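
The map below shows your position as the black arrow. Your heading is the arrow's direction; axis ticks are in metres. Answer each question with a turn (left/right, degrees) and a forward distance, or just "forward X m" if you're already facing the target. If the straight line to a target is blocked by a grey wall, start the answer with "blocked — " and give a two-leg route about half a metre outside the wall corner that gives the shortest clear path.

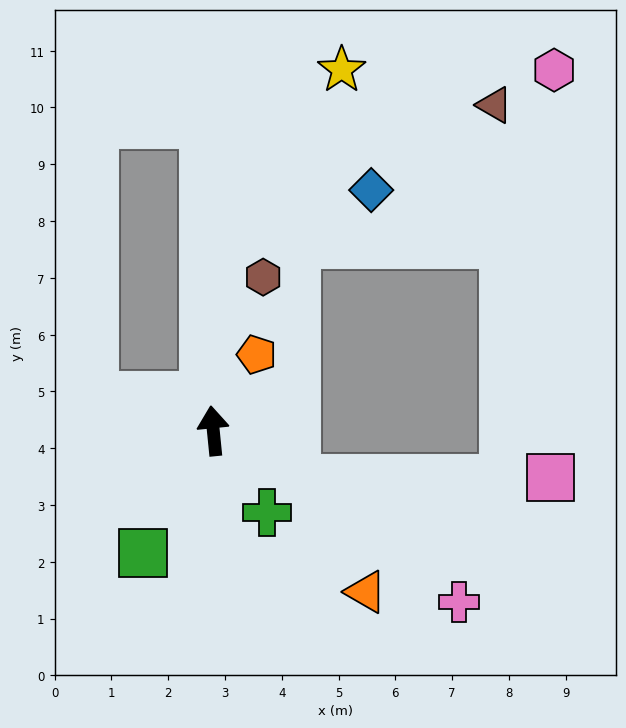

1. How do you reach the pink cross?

turn right 131°, forward 5.3 m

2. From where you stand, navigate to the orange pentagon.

turn right 35°, forward 1.5 m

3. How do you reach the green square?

turn left 144°, forward 2.5 m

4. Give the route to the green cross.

turn right 152°, forward 1.7 m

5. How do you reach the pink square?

blocked — turn right 125°, forward 1.7 m, then turn left 30°, forward 4.5 m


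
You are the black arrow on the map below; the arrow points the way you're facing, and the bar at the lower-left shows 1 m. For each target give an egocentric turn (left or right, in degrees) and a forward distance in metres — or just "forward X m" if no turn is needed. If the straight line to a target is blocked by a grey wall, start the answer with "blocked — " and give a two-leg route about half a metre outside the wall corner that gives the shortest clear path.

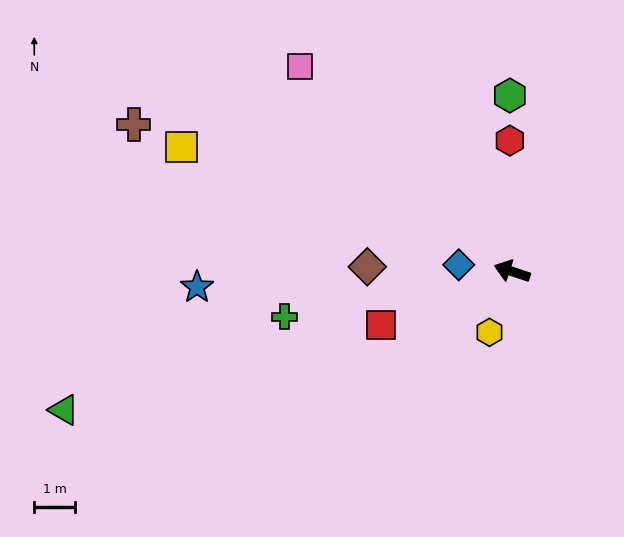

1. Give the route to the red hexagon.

turn right 71°, forward 3.2 m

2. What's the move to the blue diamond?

turn left 11°, forward 1.3 m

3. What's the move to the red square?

turn left 41°, forward 3.5 m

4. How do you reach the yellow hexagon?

turn left 88°, forward 1.6 m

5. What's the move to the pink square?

turn right 26°, forward 7.3 m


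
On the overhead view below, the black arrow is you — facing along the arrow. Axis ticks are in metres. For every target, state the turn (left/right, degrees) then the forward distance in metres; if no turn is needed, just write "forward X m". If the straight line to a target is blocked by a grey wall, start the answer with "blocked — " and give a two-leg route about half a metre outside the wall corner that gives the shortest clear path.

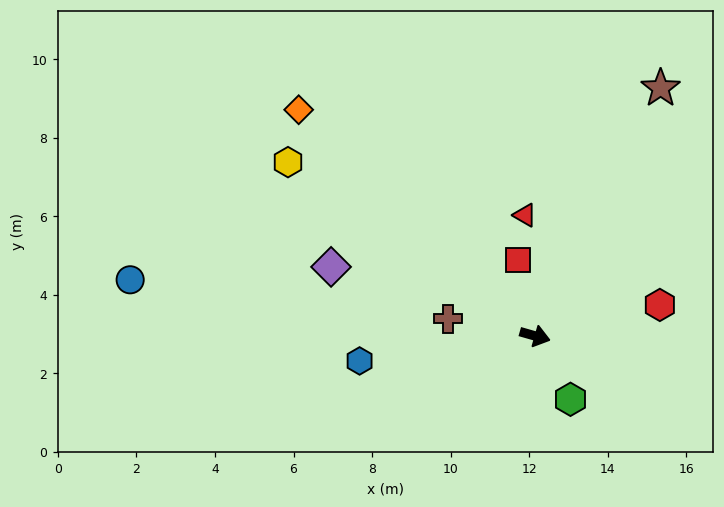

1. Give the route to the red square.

turn left 119°, forward 2.0 m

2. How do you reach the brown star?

turn left 79°, forward 7.1 m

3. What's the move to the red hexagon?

turn left 30°, forward 3.3 m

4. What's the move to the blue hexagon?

turn right 156°, forward 4.5 m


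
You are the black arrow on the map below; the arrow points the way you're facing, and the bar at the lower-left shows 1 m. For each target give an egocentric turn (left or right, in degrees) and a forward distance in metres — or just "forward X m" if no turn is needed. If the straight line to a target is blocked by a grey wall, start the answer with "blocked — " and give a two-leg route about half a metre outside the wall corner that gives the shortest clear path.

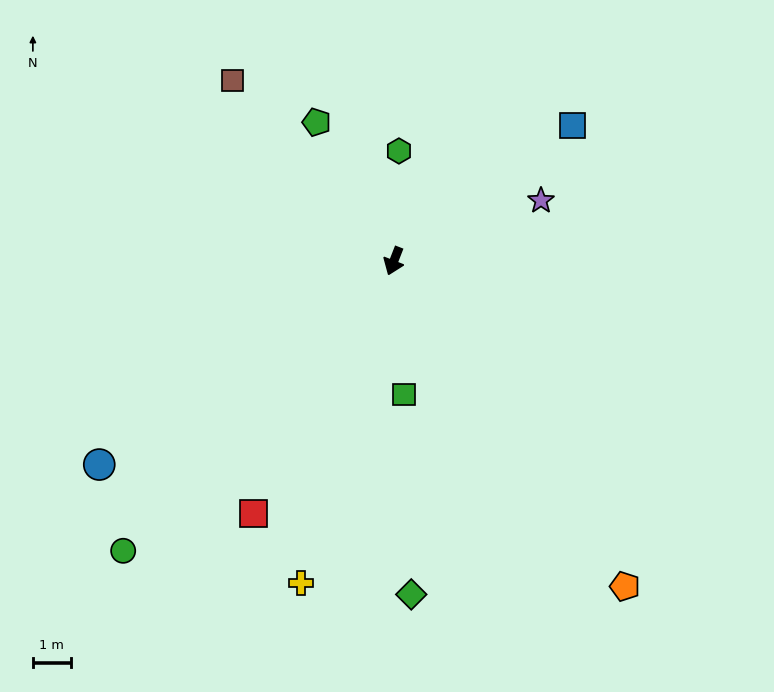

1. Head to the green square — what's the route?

turn left 26°, forward 3.6 m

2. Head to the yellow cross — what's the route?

turn left 5°, forward 8.9 m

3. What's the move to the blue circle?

turn right 34°, forward 9.5 m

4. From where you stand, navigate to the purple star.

turn left 134°, forward 4.2 m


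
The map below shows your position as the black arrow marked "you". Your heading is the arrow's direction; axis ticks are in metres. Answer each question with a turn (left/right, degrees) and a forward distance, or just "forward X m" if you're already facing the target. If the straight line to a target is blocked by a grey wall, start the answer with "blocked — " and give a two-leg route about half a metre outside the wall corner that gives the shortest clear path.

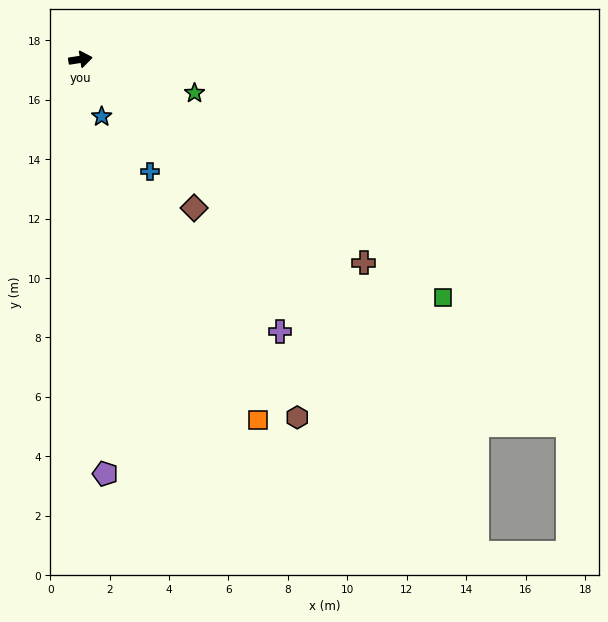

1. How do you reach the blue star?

turn right 78°, forward 2.1 m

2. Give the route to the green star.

turn right 25°, forward 4.0 m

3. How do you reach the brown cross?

turn right 45°, forward 11.7 m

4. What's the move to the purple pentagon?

turn right 95°, forward 14.0 m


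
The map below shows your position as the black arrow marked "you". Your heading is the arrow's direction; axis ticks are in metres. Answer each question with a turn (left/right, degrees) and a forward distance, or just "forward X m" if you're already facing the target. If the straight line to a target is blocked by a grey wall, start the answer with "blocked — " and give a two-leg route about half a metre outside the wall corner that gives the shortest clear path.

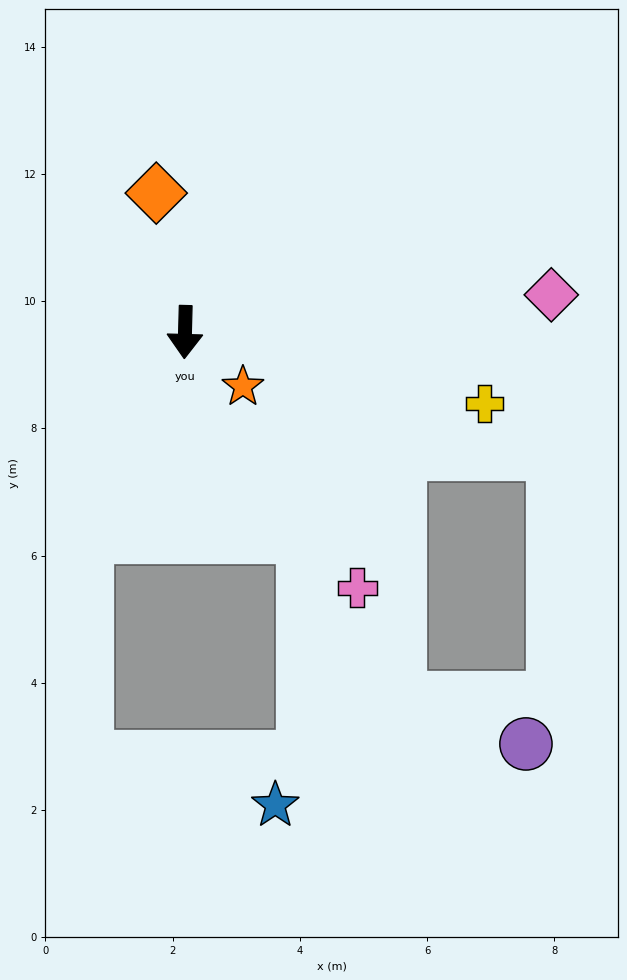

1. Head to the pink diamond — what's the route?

turn left 97°, forward 5.8 m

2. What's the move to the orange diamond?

turn right 167°, forward 2.2 m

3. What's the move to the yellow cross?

turn left 78°, forward 4.8 m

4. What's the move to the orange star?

turn left 48°, forward 1.2 m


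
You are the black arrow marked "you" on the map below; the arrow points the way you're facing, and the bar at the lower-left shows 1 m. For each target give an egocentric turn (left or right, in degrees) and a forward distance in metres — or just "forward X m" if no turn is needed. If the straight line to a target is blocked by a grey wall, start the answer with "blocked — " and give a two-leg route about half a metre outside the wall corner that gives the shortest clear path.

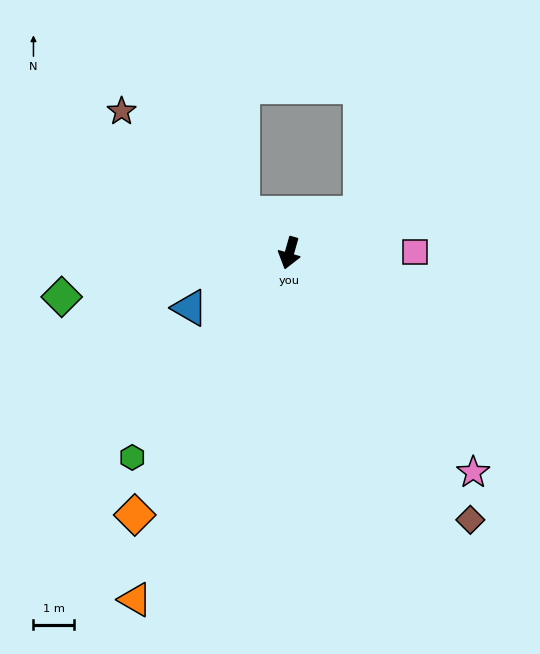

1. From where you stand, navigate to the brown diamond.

turn left 50°, forward 7.9 m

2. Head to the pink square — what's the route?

turn left 106°, forward 3.1 m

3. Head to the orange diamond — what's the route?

turn right 15°, forward 7.5 m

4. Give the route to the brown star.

turn right 114°, forward 5.4 m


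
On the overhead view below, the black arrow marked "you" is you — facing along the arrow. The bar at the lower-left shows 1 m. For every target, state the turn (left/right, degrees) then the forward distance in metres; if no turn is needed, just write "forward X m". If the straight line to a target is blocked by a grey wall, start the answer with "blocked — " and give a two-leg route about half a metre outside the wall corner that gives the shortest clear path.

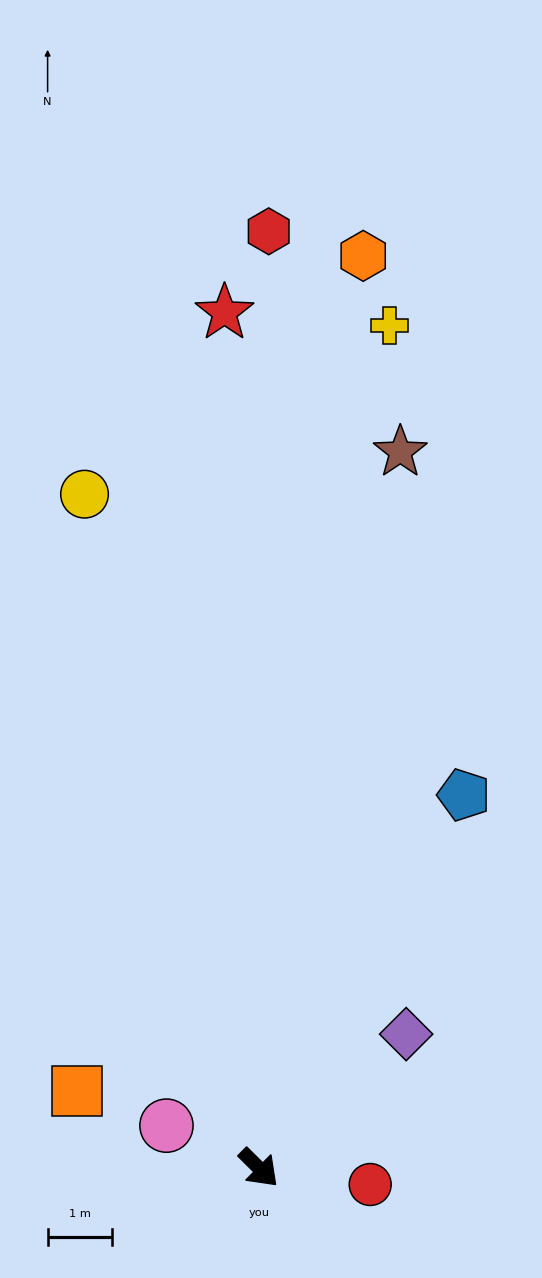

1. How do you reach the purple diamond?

turn left 87°, forward 3.1 m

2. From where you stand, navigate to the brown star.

turn left 124°, forward 11.4 m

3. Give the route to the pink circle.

turn right 160°, forward 1.6 m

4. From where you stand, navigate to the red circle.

turn left 36°, forward 1.8 m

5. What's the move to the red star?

turn left 137°, forward 13.3 m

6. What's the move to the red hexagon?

turn left 134°, forward 14.6 m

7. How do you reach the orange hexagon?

turn left 128°, forward 14.3 m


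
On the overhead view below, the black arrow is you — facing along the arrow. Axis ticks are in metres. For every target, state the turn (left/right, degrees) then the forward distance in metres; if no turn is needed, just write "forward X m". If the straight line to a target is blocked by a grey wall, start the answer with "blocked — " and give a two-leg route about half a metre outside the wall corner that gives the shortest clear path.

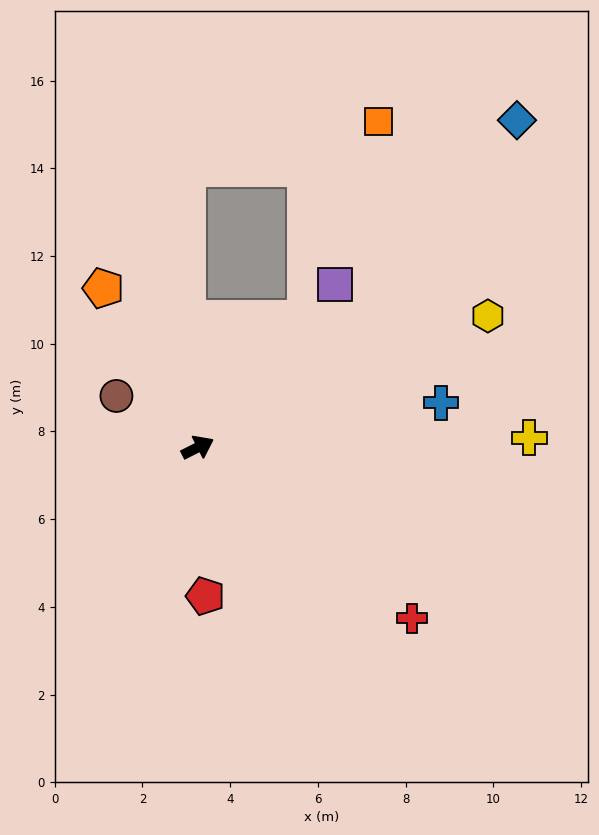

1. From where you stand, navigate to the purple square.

turn left 23°, forward 4.9 m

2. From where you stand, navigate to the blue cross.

turn right 16°, forward 5.6 m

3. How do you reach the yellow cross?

turn right 25°, forward 7.6 m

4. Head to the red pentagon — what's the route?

turn right 114°, forward 3.4 m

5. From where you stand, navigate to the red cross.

turn right 65°, forward 6.3 m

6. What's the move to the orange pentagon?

turn left 94°, forward 4.2 m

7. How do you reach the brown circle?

turn left 121°, forward 2.2 m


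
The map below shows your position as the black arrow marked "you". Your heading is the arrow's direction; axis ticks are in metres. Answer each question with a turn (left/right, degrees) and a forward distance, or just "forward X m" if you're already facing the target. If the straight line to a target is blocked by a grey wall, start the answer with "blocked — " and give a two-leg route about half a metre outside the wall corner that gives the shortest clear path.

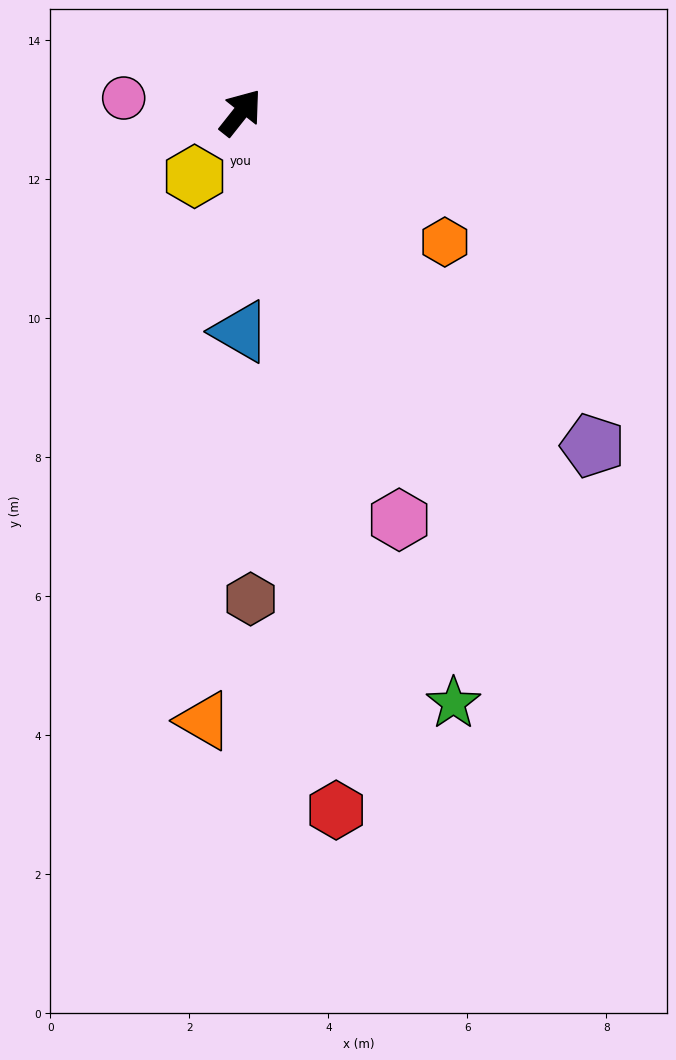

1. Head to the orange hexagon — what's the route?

turn right 84°, forward 3.5 m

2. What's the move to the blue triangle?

turn right 142°, forward 3.2 m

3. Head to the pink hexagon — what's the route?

turn right 120°, forward 6.3 m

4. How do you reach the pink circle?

turn left 121°, forward 1.7 m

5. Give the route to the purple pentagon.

turn right 95°, forward 7.0 m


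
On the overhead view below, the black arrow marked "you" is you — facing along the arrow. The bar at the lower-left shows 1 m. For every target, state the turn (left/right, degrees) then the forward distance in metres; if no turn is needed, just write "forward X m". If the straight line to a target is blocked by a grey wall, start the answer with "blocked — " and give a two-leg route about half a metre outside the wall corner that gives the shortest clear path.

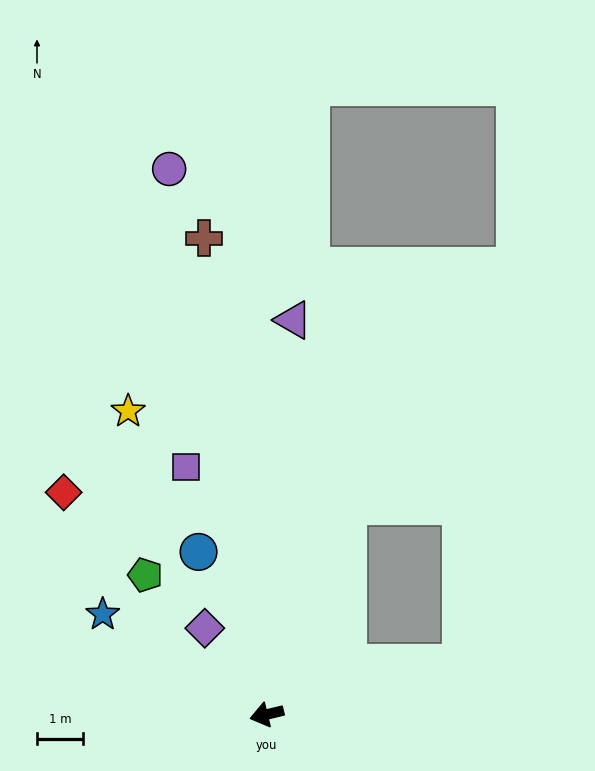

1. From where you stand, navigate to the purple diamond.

turn right 68°, forward 2.3 m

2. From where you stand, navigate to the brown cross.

turn right 96°, forward 10.4 m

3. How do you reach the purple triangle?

turn right 107°, forward 8.6 m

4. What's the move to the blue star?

turn right 45°, forward 4.2 m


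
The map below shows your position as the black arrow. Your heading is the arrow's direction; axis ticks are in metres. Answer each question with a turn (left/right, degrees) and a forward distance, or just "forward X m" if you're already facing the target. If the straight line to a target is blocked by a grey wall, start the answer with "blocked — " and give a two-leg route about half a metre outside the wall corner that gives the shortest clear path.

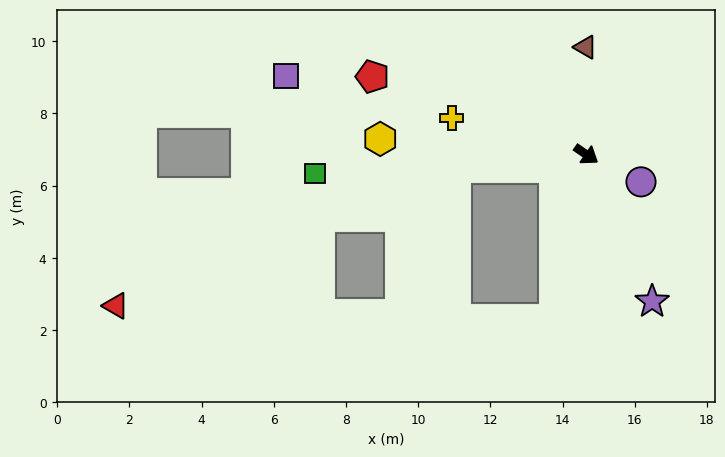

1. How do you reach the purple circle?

turn left 8°, forward 1.7 m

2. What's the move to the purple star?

turn right 31°, forward 4.5 m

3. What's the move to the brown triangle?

turn left 125°, forward 3.0 m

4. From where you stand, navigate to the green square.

turn right 141°, forward 7.5 m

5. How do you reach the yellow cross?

turn right 161°, forward 3.9 m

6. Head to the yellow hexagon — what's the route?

turn right 150°, forward 5.7 m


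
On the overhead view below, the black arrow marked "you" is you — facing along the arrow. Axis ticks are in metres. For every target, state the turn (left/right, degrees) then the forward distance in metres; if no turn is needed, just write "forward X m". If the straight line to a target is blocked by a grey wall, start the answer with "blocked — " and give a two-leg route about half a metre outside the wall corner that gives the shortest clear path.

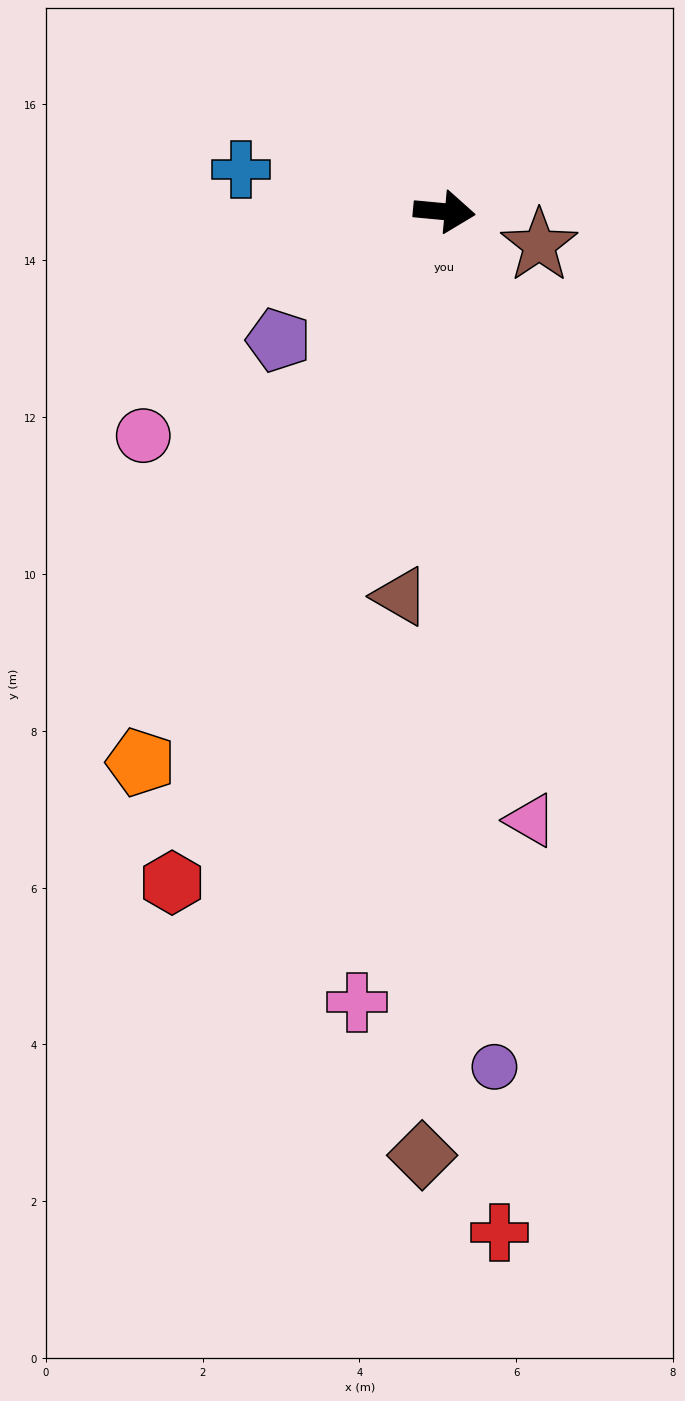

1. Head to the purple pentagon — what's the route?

turn right 137°, forward 2.7 m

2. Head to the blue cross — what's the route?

turn left 174°, forward 2.6 m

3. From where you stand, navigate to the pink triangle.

turn right 77°, forward 7.8 m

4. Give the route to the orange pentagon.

turn right 113°, forward 8.0 m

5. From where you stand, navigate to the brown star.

turn right 14°, forward 1.3 m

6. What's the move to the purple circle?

turn right 81°, forward 10.9 m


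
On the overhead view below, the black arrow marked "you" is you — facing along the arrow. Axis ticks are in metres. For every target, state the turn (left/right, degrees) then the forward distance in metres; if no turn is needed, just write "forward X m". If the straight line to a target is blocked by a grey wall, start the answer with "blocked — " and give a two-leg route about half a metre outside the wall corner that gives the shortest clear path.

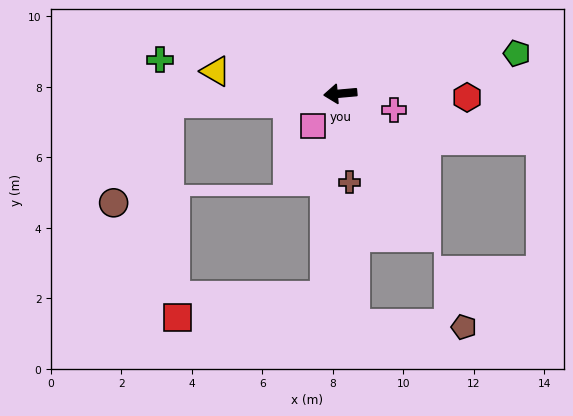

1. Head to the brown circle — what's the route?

blocked — forward 4.9 m, then turn left 56°, forward 3.2 m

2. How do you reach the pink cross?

turn left 158°, forward 1.6 m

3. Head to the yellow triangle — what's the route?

turn right 15°, forward 3.6 m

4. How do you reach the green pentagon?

turn right 172°, forward 5.1 m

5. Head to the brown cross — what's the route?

turn left 91°, forward 2.5 m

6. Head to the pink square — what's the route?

turn left 45°, forward 1.2 m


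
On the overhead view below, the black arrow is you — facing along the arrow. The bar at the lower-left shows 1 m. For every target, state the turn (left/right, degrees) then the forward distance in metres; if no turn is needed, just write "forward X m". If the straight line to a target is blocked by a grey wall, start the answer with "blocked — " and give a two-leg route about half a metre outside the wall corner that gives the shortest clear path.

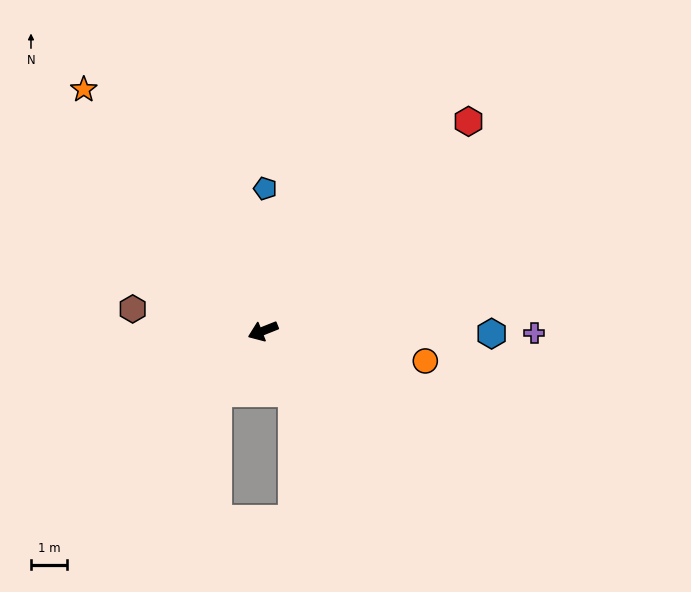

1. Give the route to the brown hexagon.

turn right 31°, forward 3.7 m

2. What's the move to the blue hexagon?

turn left 158°, forward 6.3 m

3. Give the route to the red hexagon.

turn right 156°, forward 8.1 m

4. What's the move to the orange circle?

turn left 148°, forward 4.6 m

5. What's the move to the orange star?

turn right 75°, forward 8.3 m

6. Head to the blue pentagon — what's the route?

turn right 113°, forward 3.9 m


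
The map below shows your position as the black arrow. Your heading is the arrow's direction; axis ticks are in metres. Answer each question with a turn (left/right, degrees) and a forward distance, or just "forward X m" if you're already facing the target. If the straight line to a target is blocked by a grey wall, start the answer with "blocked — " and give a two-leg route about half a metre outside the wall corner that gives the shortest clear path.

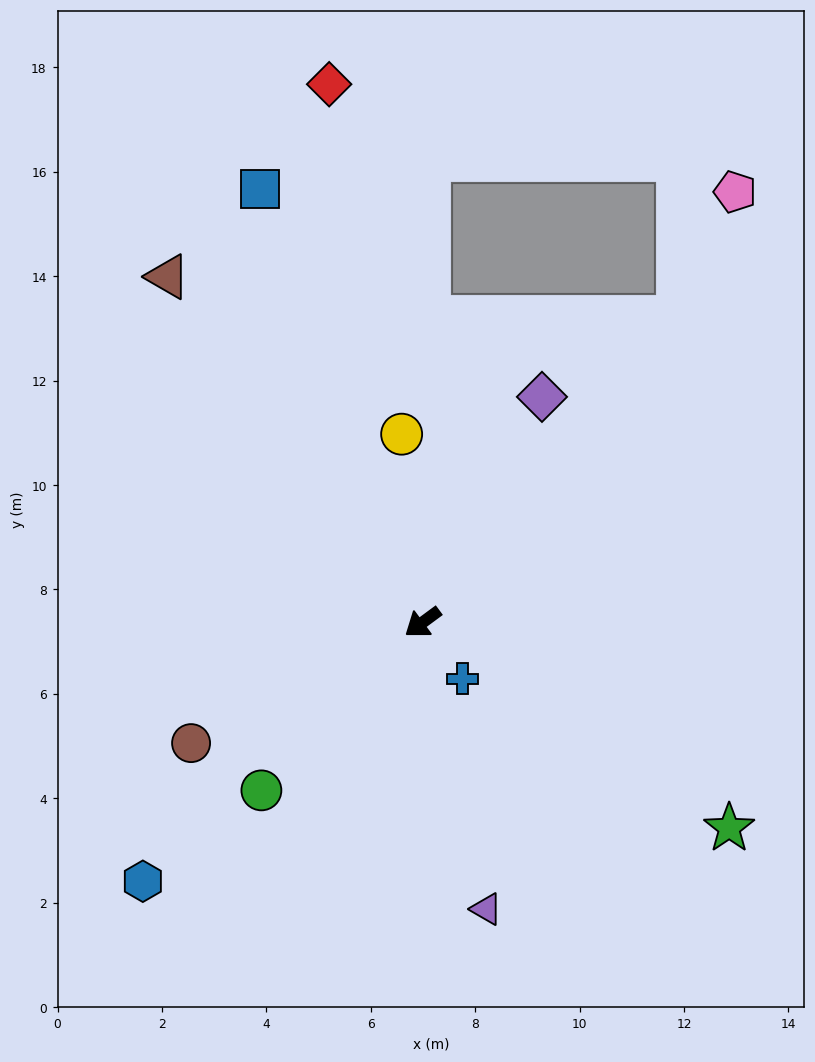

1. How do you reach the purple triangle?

turn left 66°, forward 5.6 m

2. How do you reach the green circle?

turn left 10°, forward 4.5 m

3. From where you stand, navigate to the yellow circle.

turn right 120°, forward 3.6 m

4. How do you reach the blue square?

turn right 106°, forward 8.9 m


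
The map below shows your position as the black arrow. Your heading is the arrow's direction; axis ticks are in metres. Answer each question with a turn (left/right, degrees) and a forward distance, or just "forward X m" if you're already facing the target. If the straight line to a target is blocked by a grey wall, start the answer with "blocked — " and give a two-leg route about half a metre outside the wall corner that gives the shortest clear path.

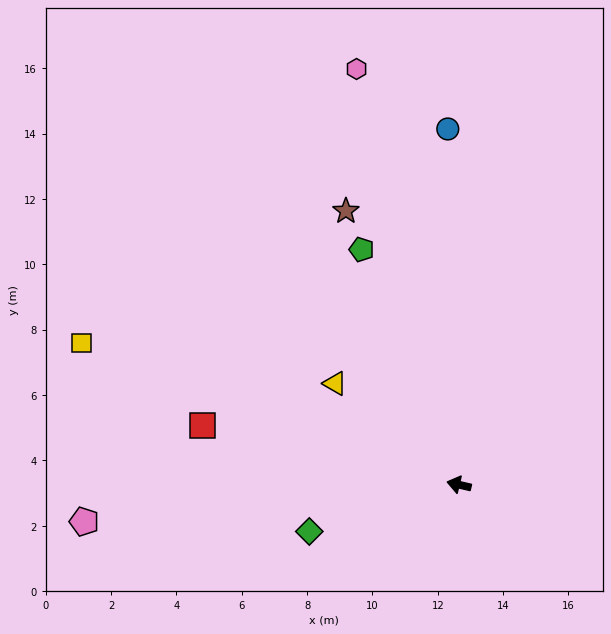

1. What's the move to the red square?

forward 8.1 m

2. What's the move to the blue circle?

turn right 75°, forward 10.9 m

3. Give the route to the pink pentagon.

turn left 19°, forward 11.5 m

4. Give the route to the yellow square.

turn right 7°, forward 12.3 m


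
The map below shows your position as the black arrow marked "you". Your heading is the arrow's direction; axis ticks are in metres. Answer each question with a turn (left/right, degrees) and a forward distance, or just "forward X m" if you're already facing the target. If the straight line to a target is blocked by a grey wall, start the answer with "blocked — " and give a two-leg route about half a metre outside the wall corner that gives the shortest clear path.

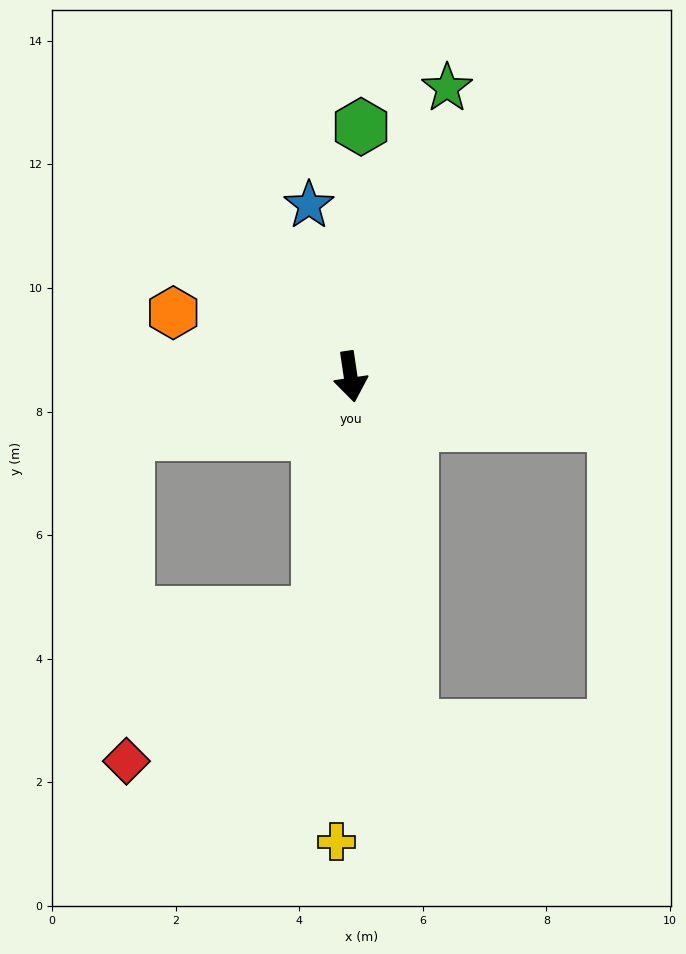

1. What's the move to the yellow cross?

turn right 10°, forward 7.5 m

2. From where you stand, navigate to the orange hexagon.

turn right 118°, forward 3.1 m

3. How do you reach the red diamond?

blocked — turn right 16°, forward 3.9 m, then turn right 45°, forward 3.9 m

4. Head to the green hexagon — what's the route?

turn left 169°, forward 4.0 m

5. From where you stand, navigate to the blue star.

turn right 175°, forward 2.9 m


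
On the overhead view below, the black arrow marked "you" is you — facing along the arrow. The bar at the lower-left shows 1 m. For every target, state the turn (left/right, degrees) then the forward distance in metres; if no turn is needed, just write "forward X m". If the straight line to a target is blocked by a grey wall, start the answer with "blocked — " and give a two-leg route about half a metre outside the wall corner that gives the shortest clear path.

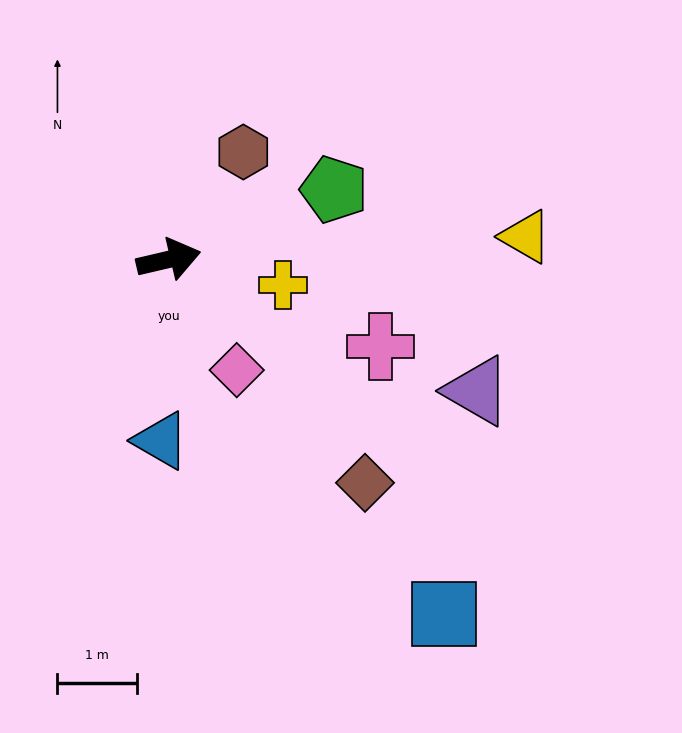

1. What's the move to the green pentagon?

turn left 10°, forward 2.3 m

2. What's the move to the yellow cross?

turn right 26°, forward 1.5 m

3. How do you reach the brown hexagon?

turn left 42°, forward 1.7 m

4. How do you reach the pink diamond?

turn right 72°, forward 1.6 m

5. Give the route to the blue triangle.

turn right 106°, forward 2.3 m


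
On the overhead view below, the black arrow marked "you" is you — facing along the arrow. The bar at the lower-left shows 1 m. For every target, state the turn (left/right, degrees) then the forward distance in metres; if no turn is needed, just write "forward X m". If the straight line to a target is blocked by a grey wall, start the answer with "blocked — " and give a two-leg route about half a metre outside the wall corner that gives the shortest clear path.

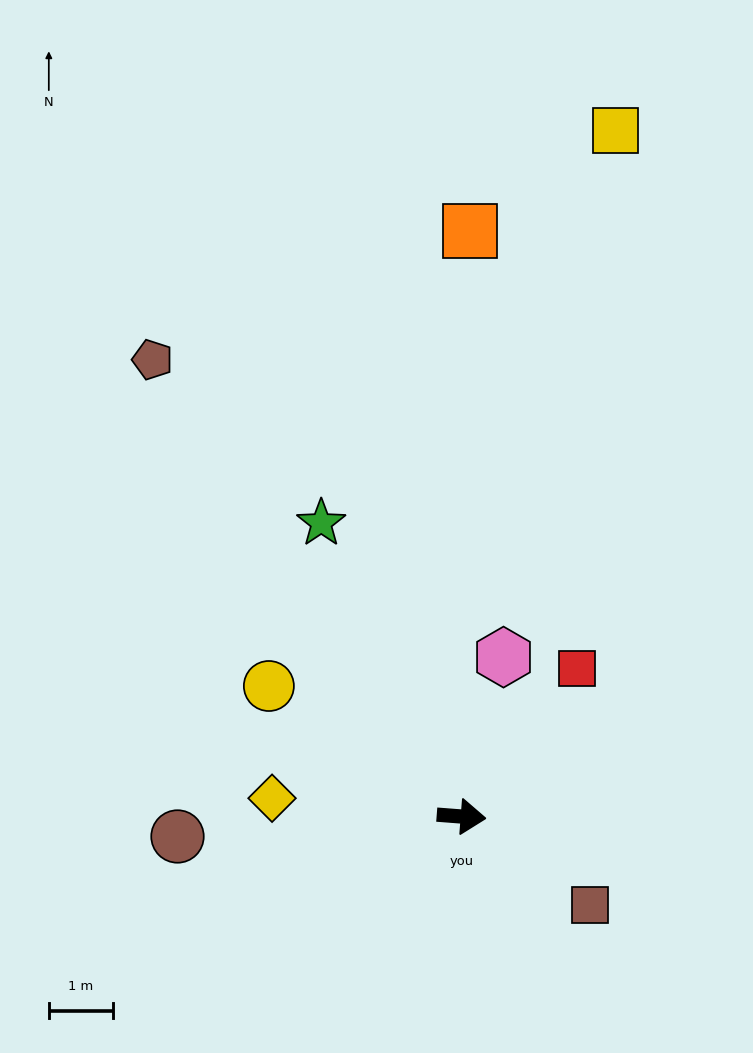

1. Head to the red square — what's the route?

turn left 56°, forward 2.9 m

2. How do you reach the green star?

turn left 120°, forward 5.1 m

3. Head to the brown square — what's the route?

turn right 30°, forward 2.4 m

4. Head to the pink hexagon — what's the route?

turn left 80°, forward 2.6 m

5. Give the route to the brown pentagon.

turn left 128°, forward 8.6 m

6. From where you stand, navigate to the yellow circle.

turn left 150°, forward 3.6 m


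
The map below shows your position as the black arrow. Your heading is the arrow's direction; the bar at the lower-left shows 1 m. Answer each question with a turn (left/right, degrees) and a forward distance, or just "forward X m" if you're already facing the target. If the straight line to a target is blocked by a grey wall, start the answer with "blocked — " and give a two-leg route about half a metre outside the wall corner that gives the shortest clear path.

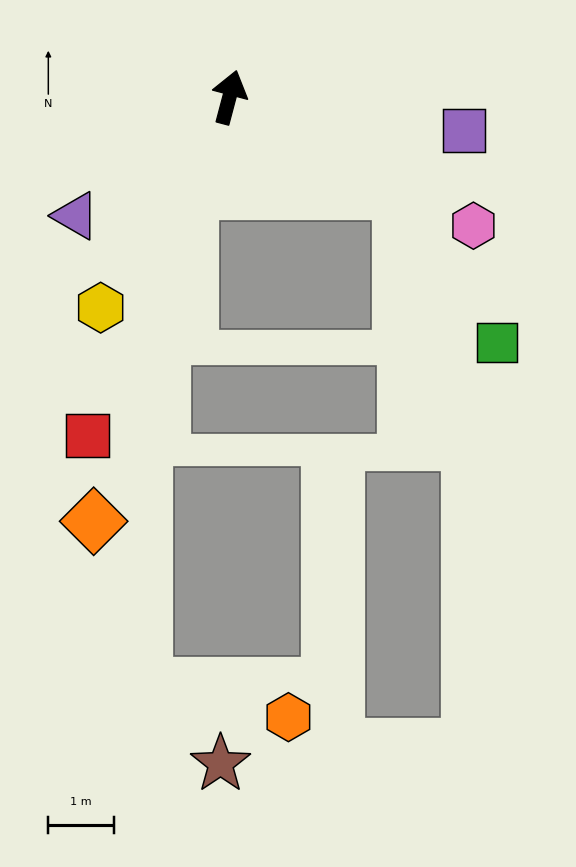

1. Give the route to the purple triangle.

turn left 143°, forward 3.0 m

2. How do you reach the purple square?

turn right 83°, forward 3.6 m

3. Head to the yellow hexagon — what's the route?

turn left 163°, forward 3.8 m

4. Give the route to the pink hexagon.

turn right 103°, forward 4.2 m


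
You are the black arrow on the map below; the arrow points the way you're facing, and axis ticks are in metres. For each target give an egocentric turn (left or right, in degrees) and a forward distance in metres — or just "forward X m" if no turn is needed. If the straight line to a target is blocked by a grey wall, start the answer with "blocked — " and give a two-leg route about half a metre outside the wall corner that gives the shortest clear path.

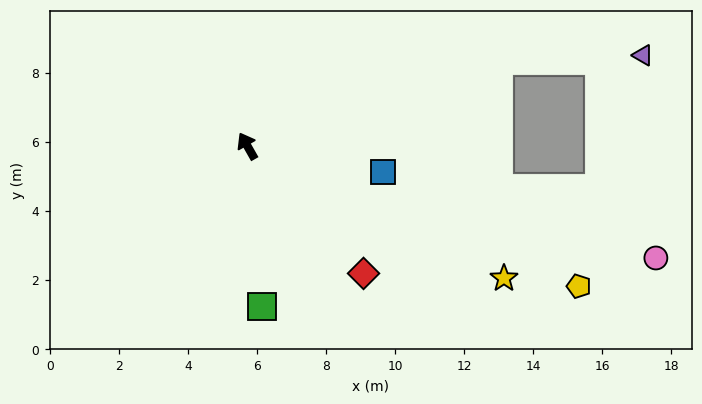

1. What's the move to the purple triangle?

blocked — turn right 101°, forward 7.7 m, then turn right 17°, forward 4.2 m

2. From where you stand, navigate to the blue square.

turn right 131°, forward 4.0 m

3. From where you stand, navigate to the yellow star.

turn right 147°, forward 8.4 m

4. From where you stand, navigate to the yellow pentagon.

turn right 143°, forward 10.4 m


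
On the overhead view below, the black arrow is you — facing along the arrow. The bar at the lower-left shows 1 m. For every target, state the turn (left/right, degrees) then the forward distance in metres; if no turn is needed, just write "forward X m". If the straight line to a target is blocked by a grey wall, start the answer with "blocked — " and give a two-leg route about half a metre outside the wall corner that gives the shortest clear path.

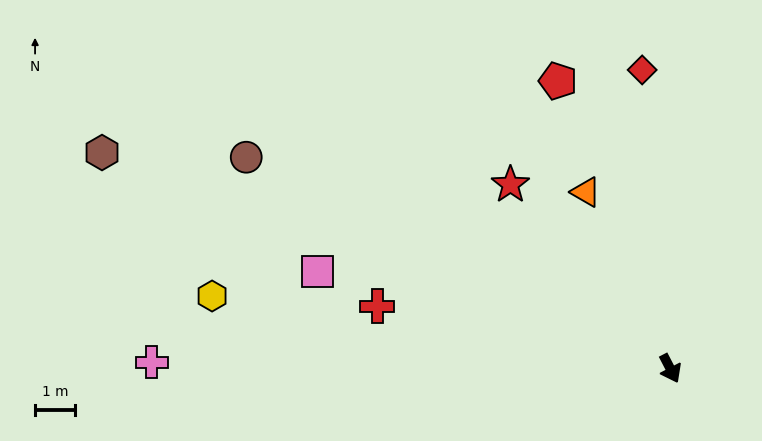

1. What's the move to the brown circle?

turn right 144°, forward 11.8 m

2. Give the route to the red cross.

turn right 129°, forward 7.5 m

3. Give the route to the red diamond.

turn left 158°, forward 7.5 m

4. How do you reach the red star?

turn right 166°, forward 6.1 m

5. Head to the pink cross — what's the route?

turn right 118°, forward 12.9 m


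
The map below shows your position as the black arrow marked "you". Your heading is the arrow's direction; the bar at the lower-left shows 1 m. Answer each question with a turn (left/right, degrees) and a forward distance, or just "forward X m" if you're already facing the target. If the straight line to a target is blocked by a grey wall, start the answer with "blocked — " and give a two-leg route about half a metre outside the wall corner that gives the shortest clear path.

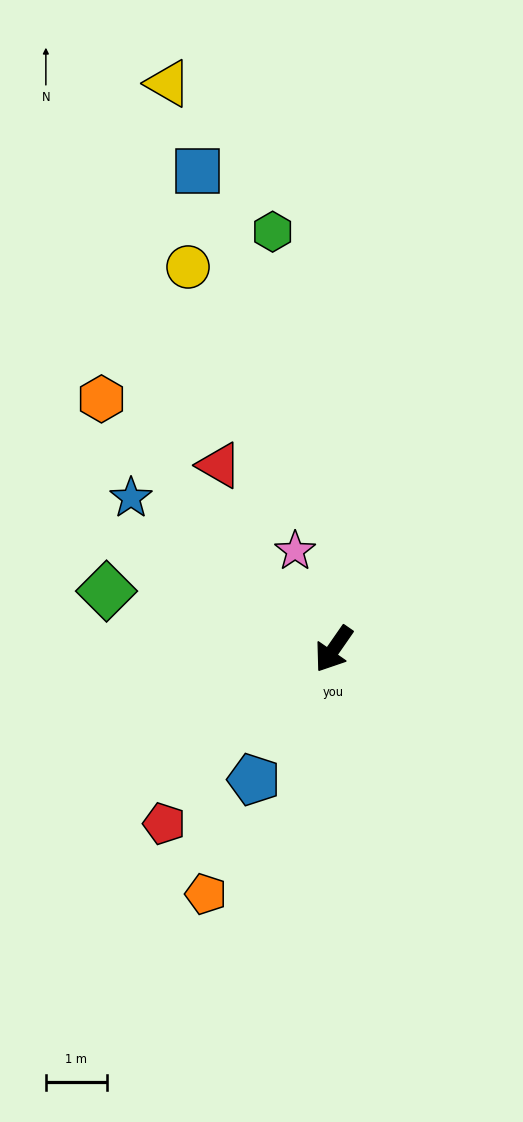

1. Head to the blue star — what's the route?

turn right 92°, forward 4.1 m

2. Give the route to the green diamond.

turn right 70°, forward 3.8 m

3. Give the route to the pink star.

turn right 124°, forward 1.7 m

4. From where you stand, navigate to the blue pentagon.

turn left 3°, forward 2.5 m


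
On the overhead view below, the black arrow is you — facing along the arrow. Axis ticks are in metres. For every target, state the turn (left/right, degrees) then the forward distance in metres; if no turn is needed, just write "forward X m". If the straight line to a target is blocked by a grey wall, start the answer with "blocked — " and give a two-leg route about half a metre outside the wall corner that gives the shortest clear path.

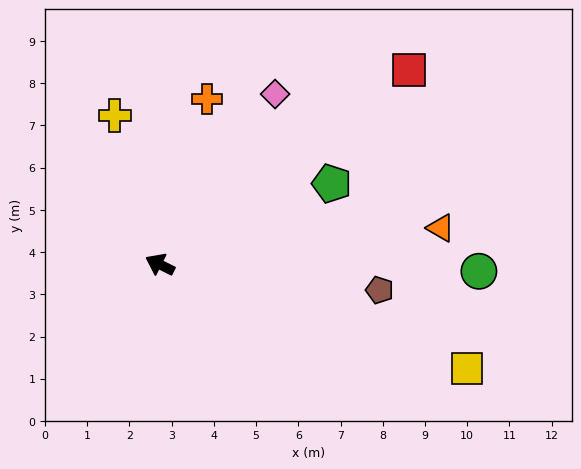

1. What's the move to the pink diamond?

turn right 98°, forward 4.9 m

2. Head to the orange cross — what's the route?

turn right 79°, forward 4.1 m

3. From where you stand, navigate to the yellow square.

turn right 172°, forward 7.7 m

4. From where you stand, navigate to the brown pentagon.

turn right 160°, forward 5.2 m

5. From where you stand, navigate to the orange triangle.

turn right 146°, forward 6.7 m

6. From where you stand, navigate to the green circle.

turn right 155°, forward 7.6 m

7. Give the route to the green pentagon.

turn right 128°, forward 4.5 m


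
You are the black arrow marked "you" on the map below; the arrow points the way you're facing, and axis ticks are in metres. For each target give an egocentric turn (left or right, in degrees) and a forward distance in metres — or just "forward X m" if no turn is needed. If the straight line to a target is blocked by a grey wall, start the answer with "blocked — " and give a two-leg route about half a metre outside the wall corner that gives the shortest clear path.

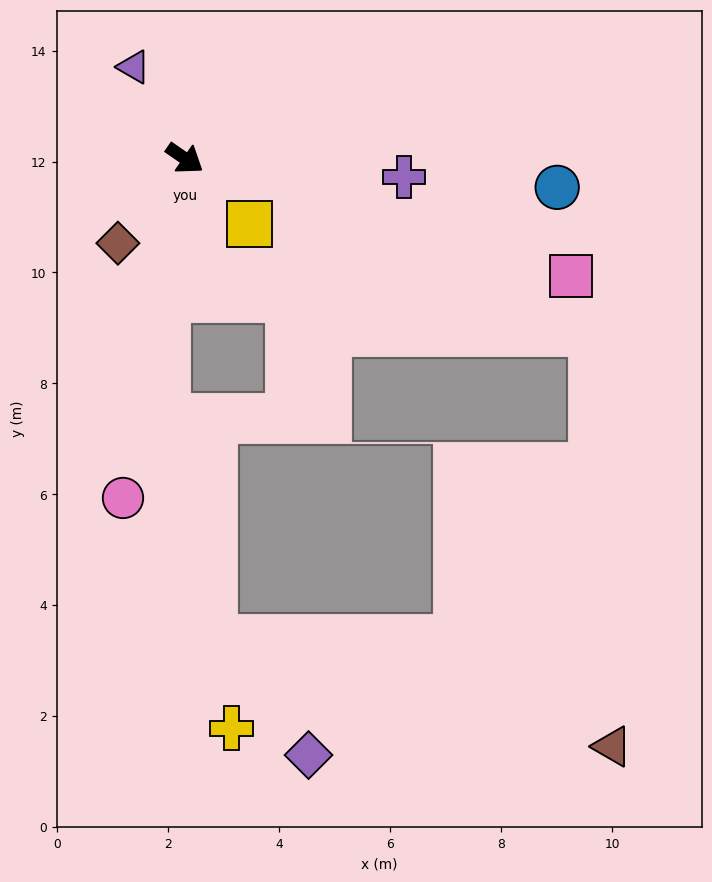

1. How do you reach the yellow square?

turn right 11°, forward 1.7 m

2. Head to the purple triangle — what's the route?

turn left 154°, forward 1.9 m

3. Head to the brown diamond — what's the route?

turn right 94°, forward 1.9 m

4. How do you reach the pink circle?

turn right 66°, forward 6.2 m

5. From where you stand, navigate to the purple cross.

turn left 30°, forward 4.0 m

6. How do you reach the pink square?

turn left 18°, forward 7.3 m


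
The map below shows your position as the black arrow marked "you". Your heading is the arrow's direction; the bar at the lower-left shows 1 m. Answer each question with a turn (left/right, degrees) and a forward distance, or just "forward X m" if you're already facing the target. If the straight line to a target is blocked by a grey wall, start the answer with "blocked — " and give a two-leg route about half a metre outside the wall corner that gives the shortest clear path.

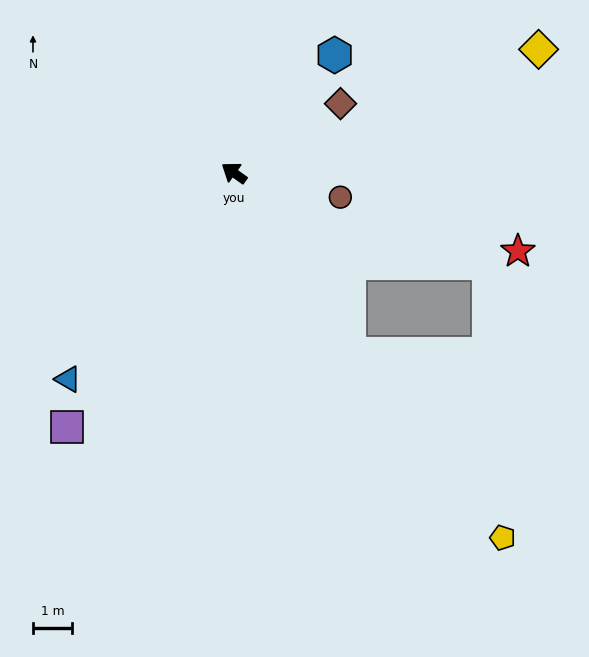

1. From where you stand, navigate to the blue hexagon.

turn right 95°, forward 4.0 m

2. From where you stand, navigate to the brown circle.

turn right 157°, forward 2.8 m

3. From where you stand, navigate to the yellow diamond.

turn right 122°, forward 8.5 m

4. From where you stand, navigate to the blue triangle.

turn left 87°, forward 6.8 m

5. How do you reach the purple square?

turn left 92°, forward 7.9 m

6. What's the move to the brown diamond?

turn right 111°, forward 3.3 m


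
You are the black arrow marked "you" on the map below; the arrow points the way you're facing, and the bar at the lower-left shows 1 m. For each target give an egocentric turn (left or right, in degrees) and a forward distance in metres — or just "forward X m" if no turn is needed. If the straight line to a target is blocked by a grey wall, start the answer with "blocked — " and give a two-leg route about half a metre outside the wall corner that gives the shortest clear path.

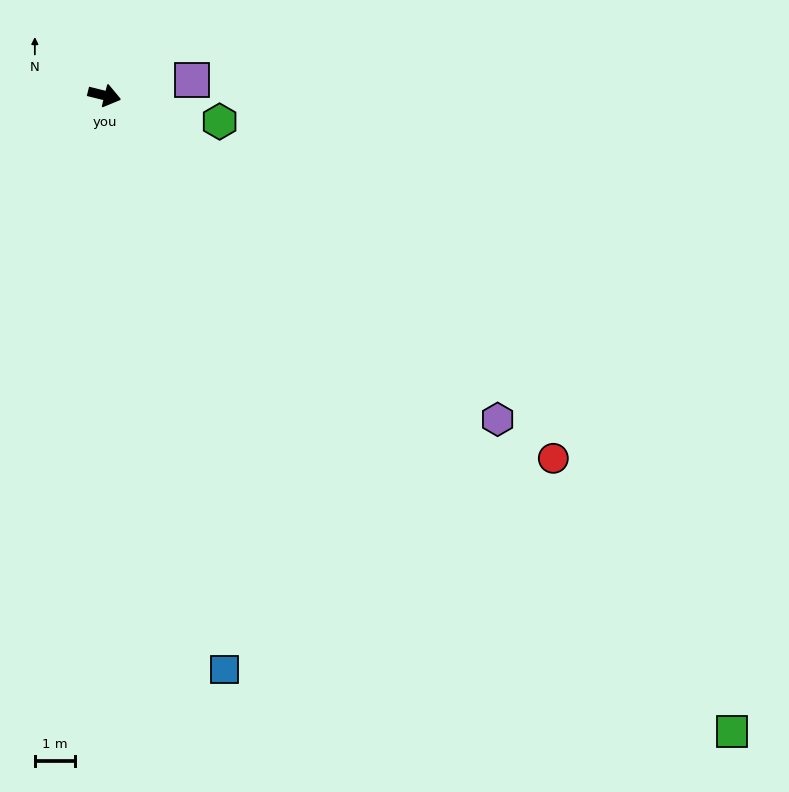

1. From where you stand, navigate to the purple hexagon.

turn right 26°, forward 12.6 m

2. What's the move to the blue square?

turn right 64°, forward 14.5 m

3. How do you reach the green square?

turn right 31°, forward 22.1 m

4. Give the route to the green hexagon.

forward 2.9 m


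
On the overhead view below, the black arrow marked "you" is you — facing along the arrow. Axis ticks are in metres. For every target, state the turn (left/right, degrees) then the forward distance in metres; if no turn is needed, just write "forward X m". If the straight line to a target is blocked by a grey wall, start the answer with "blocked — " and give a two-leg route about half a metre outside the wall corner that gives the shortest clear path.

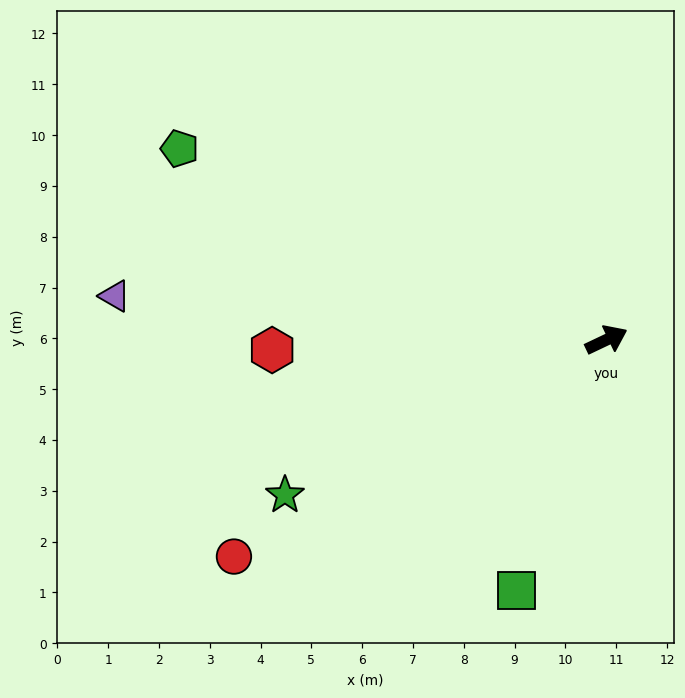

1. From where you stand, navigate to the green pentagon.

turn left 130°, forward 9.2 m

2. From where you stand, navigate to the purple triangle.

turn left 150°, forward 9.7 m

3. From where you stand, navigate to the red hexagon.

turn left 156°, forward 6.6 m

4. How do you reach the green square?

turn right 135°, forward 5.2 m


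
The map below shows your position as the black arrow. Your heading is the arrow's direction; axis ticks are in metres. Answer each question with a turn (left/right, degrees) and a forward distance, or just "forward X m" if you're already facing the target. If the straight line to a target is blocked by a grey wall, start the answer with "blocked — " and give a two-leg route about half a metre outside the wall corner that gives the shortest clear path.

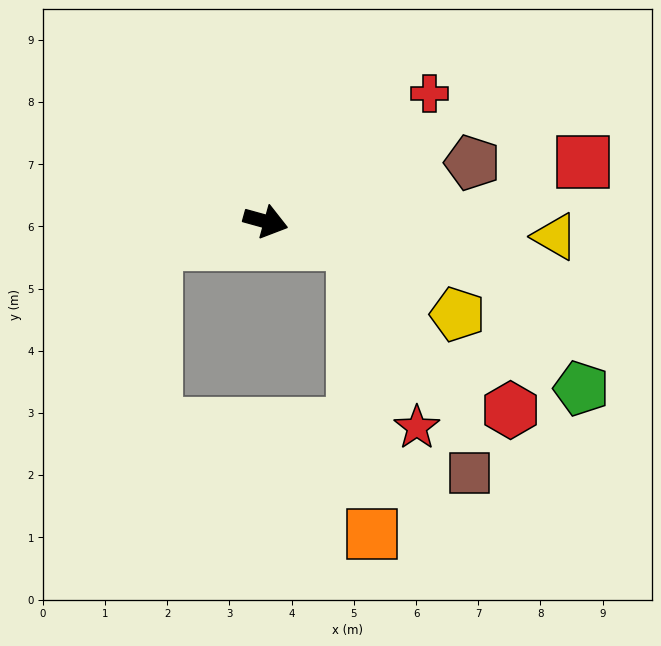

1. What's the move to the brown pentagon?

turn left 31°, forward 3.5 m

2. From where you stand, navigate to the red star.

blocked — forward 1.4 m, then turn right 55°, forward 3.1 m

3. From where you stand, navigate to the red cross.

turn left 53°, forward 3.3 m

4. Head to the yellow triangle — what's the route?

turn left 12°, forward 4.7 m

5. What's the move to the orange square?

blocked — forward 1.4 m, then turn right 71°, forward 4.7 m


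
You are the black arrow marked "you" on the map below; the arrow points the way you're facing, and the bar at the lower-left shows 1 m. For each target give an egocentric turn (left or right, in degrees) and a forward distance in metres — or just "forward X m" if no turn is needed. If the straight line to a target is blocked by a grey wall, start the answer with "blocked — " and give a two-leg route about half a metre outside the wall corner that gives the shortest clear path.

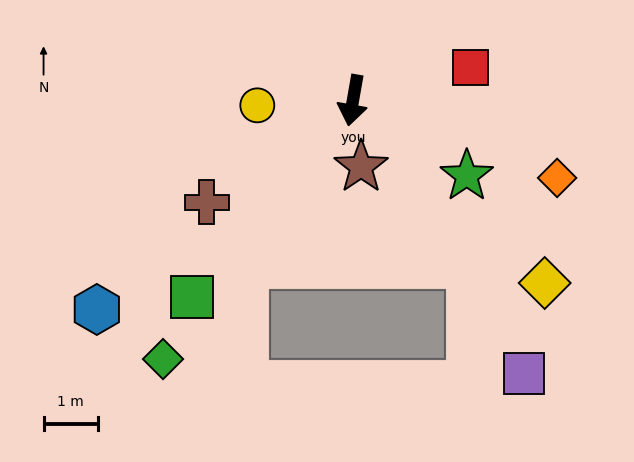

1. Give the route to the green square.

turn right 29°, forward 4.7 m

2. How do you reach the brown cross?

turn right 45°, forward 3.3 m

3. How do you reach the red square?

turn left 116°, forward 2.3 m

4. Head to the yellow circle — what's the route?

turn right 77°, forward 1.8 m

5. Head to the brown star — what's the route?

turn left 17°, forward 1.2 m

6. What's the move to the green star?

turn left 66°, forward 2.5 m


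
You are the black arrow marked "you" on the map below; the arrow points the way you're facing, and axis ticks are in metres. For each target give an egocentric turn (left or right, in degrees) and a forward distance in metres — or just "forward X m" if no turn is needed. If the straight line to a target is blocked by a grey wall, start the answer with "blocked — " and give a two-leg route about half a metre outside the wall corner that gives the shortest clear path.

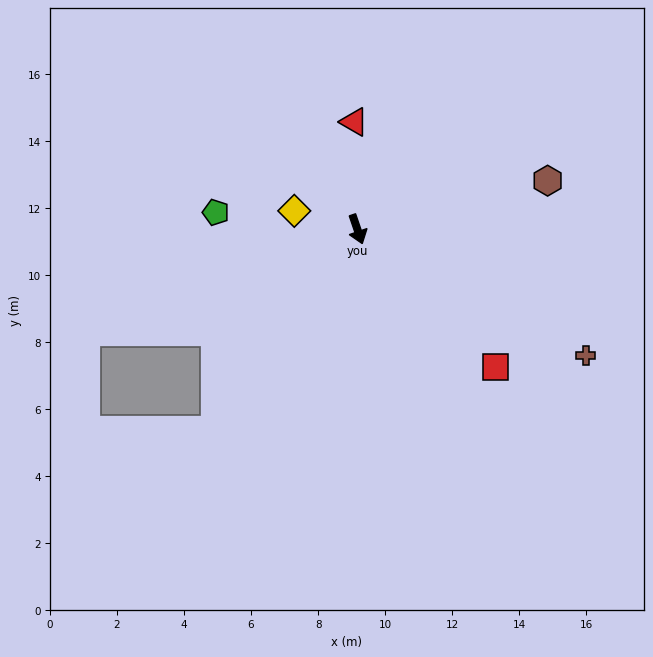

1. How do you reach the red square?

turn left 26°, forward 5.8 m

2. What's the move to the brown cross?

turn left 42°, forward 7.8 m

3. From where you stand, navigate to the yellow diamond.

turn right 125°, forward 2.0 m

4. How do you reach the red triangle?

turn left 163°, forward 3.2 m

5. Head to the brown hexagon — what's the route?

turn left 85°, forward 5.9 m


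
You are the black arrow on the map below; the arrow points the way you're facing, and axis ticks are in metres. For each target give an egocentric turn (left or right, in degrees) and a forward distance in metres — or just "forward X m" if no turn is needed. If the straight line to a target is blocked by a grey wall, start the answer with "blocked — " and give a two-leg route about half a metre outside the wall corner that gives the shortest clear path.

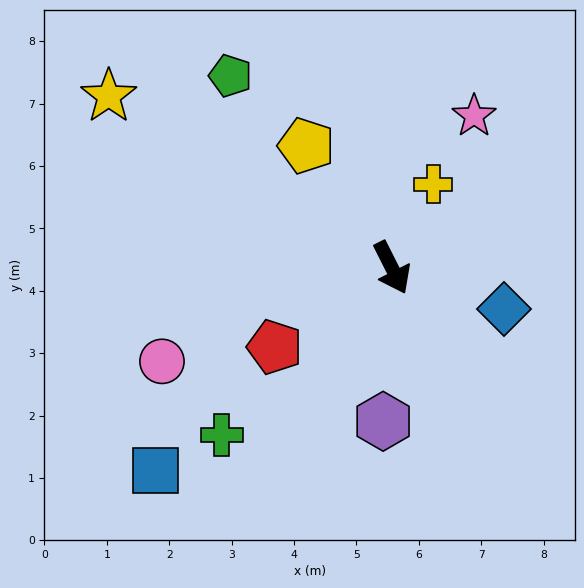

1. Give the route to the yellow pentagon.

turn right 172°, forward 2.4 m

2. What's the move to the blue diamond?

turn left 43°, forward 1.9 m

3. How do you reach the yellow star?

turn right 148°, forward 5.3 m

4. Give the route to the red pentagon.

turn right 83°, forward 2.3 m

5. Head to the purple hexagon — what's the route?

turn right 30°, forward 2.5 m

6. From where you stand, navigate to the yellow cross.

turn left 127°, forward 1.5 m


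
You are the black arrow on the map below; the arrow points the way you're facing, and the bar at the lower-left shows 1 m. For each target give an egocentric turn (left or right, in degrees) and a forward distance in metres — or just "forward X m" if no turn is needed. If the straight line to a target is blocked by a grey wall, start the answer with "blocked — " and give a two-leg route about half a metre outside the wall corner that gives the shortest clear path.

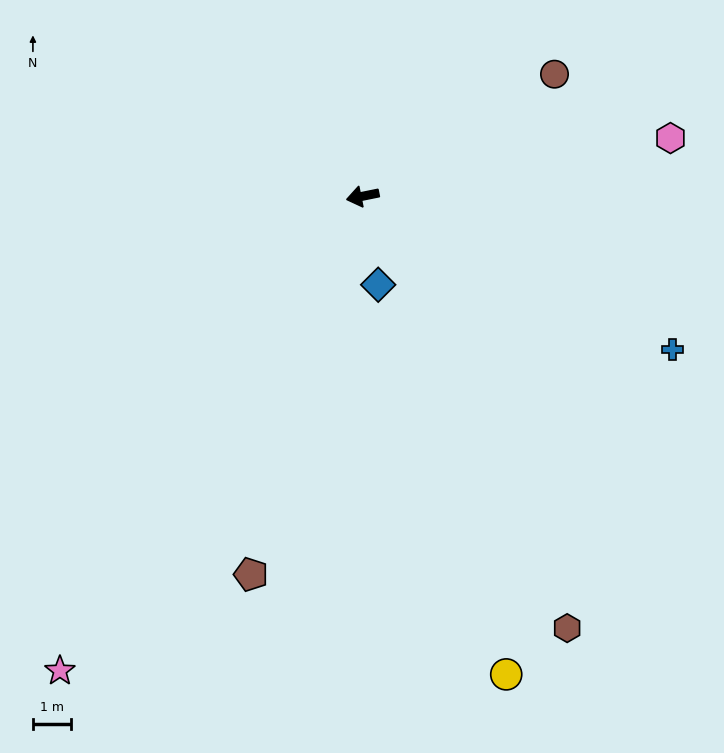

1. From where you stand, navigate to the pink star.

turn left 46°, forward 14.7 m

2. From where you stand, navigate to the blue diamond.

turn left 88°, forward 2.4 m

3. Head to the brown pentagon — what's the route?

turn left 62°, forward 10.3 m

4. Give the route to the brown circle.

turn right 159°, forward 5.9 m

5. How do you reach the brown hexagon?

turn left 104°, forward 12.5 m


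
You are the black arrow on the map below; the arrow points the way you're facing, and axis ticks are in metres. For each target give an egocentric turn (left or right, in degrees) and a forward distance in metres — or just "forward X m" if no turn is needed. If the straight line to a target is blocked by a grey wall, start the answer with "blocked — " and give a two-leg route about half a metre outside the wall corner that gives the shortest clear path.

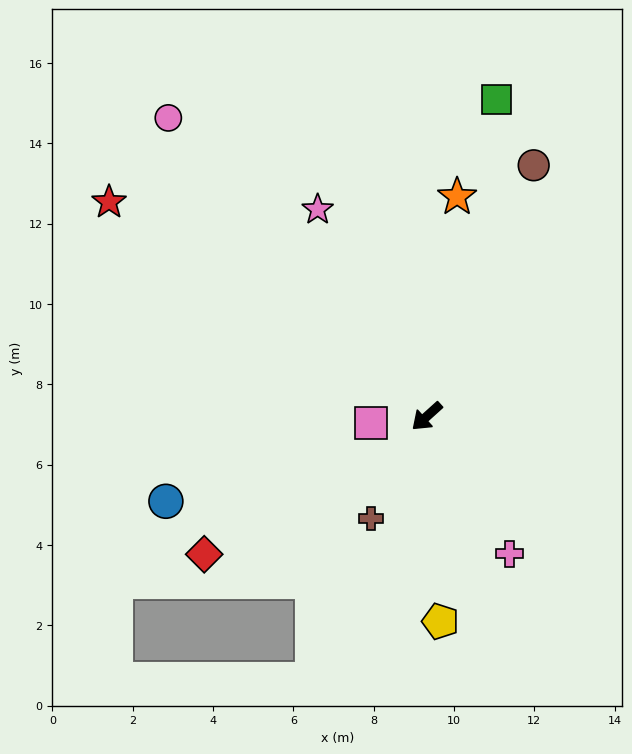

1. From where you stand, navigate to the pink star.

turn right 104°, forward 5.8 m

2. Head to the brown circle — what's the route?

turn right 155°, forward 6.8 m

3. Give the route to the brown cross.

turn left 19°, forward 2.9 m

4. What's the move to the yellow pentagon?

turn left 52°, forward 5.1 m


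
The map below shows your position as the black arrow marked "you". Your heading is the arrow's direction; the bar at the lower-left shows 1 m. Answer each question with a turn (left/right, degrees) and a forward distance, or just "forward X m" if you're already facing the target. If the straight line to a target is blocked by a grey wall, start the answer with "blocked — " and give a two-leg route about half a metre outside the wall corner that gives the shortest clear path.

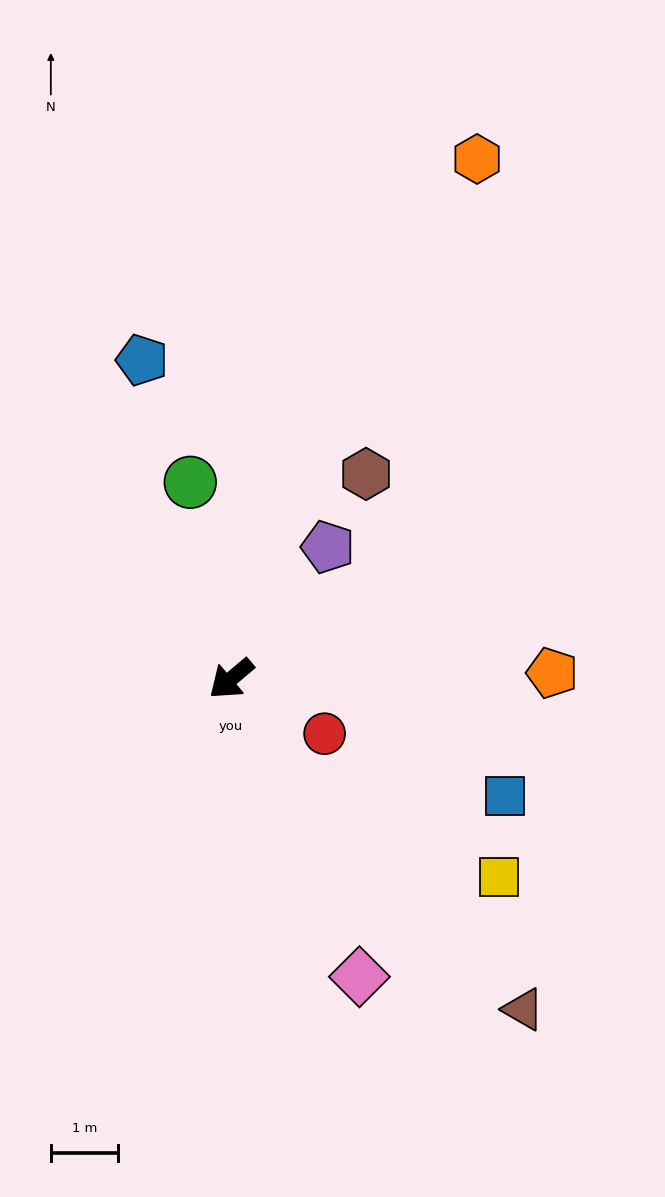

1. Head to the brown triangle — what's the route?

turn left 91°, forward 6.6 m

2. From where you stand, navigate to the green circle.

turn right 118°, forward 3.0 m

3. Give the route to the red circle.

turn left 109°, forward 1.6 m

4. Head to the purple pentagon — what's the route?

turn right 166°, forward 2.4 m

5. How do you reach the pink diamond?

turn left 73°, forward 4.8 m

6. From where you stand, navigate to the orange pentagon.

turn left 141°, forward 4.8 m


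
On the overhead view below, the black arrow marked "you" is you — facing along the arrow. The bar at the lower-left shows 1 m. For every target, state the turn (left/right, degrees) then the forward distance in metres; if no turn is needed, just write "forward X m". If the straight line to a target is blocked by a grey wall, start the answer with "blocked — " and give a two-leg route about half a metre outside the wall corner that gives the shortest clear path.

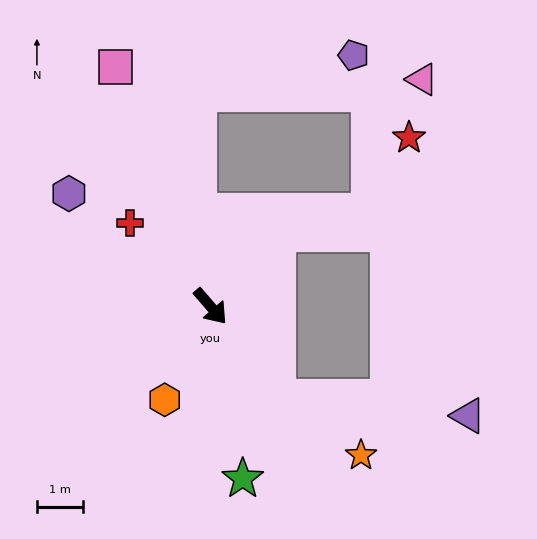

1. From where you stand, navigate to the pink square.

turn left 161°, forward 5.5 m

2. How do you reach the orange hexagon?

turn right 67°, forward 2.2 m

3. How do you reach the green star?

turn right 30°, forward 3.8 m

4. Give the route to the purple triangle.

blocked — turn right 5°, forward 2.4 m, then turn left 49°, forward 4.1 m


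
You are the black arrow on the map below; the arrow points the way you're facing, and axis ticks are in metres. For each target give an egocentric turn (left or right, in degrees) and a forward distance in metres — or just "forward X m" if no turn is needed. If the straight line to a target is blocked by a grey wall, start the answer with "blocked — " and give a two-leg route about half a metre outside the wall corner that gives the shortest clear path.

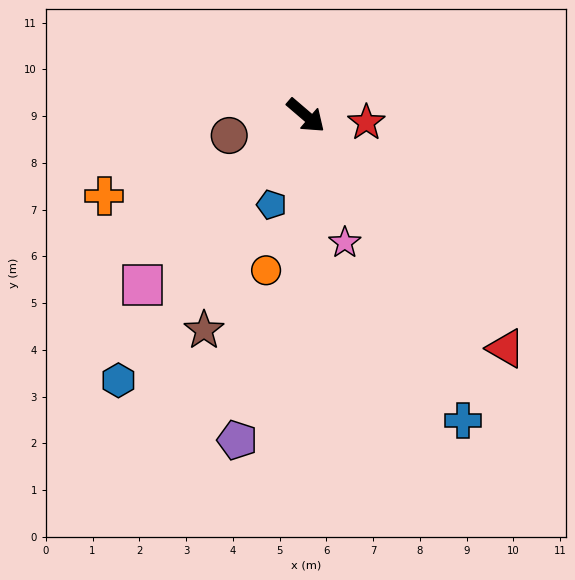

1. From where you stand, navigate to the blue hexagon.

turn right 85°, forward 6.9 m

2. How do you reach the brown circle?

turn right 125°, forward 1.7 m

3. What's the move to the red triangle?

turn right 9°, forward 6.6 m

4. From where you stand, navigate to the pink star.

turn right 32°, forward 2.8 m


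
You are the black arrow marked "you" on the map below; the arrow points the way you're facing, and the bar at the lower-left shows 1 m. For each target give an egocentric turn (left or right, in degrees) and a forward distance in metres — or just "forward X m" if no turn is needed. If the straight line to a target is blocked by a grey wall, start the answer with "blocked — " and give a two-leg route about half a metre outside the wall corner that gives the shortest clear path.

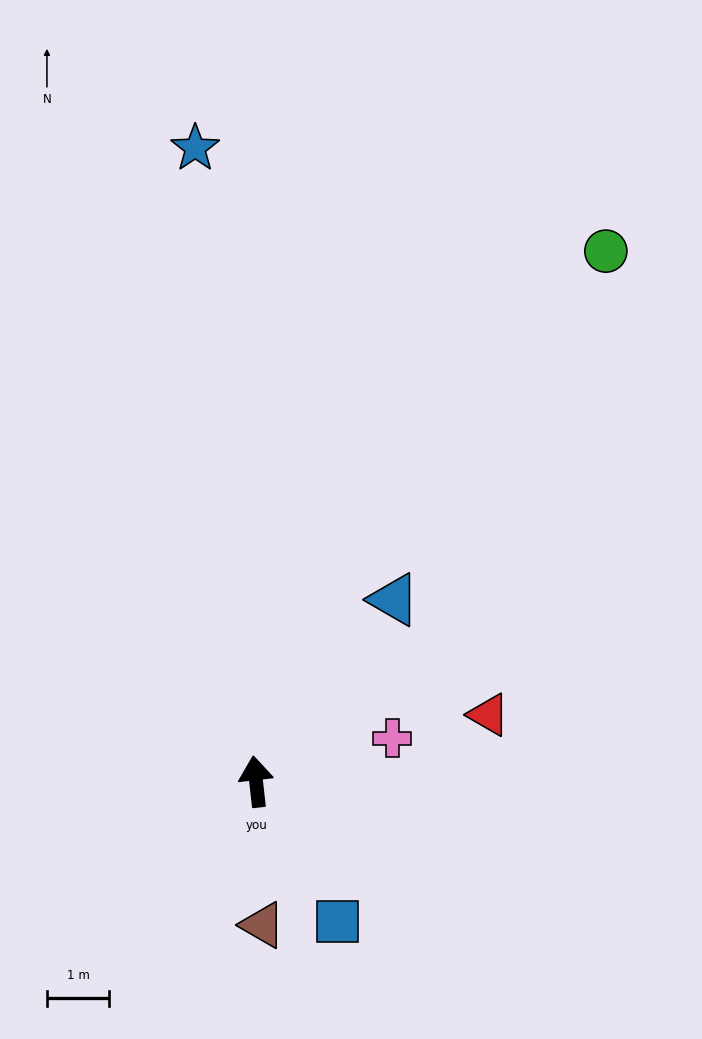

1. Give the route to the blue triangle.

turn right 44°, forward 3.7 m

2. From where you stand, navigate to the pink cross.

turn right 79°, forward 2.3 m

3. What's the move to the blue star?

forward 10.2 m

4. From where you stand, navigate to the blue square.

turn right 156°, forward 2.6 m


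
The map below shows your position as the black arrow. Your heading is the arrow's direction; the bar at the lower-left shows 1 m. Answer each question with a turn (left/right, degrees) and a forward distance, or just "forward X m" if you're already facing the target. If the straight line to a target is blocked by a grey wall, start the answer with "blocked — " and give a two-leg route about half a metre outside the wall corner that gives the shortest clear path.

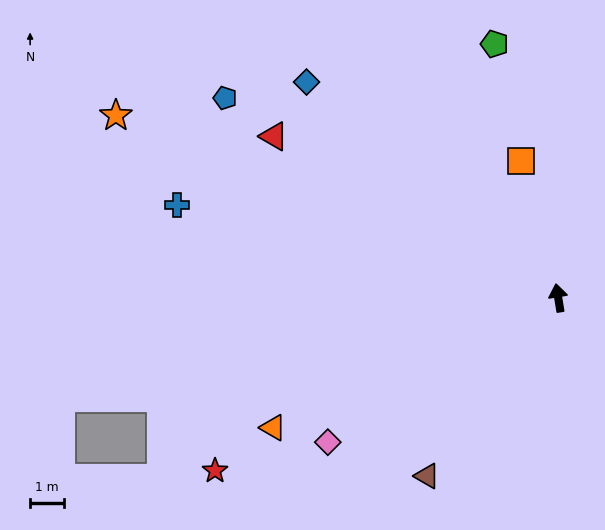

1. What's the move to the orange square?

turn left 6°, forward 4.2 m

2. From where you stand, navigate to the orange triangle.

turn left 105°, forward 9.2 m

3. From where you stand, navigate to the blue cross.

turn left 67°, forward 11.6 m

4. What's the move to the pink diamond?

turn left 113°, forward 8.0 m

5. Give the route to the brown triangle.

turn left 134°, forward 6.5 m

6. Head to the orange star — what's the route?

turn left 58°, forward 14.1 m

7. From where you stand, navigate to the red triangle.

turn left 51°, forward 9.7 m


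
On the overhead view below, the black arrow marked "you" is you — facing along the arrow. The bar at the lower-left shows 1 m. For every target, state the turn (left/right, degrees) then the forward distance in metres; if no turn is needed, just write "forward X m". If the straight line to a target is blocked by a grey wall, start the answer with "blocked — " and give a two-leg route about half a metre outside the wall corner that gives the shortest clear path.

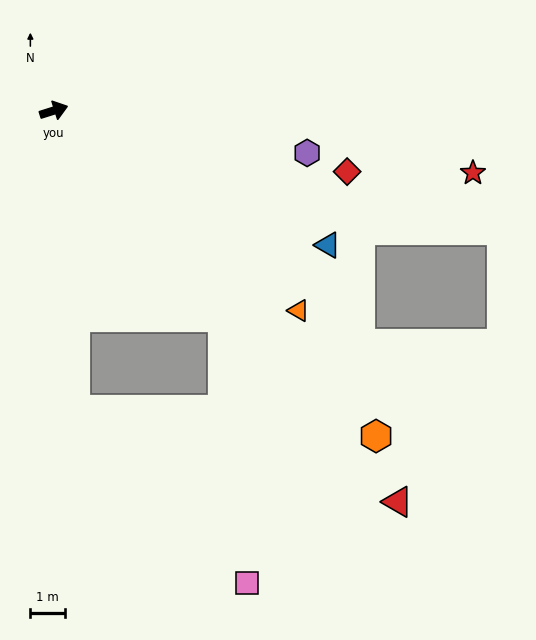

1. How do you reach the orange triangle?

turn right 57°, forward 9.1 m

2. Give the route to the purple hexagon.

turn right 27°, forward 7.4 m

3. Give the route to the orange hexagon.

turn right 63°, forward 13.1 m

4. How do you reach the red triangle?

turn right 66°, forward 14.9 m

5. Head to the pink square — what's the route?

blocked — turn right 68°, forward 7.6 m, then turn right 34°, forward 7.6 m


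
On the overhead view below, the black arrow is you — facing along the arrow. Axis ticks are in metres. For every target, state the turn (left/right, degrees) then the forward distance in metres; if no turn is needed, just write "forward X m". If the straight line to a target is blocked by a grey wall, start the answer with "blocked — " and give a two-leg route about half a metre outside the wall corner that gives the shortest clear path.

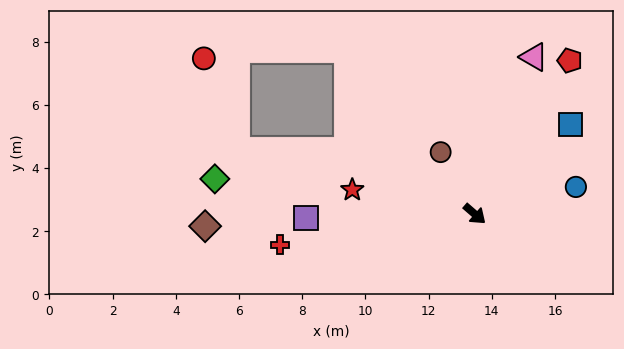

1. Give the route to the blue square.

turn left 84°, forward 4.1 m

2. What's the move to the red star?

turn right 150°, forward 3.9 m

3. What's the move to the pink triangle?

turn left 110°, forward 5.3 m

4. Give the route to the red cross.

turn right 130°, forward 6.2 m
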